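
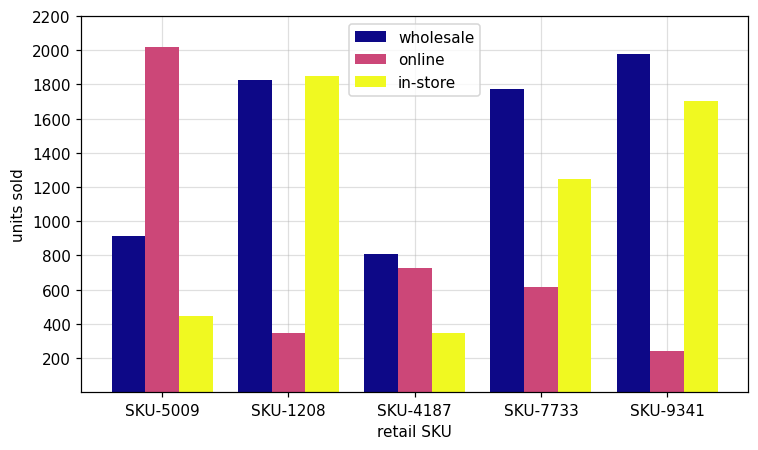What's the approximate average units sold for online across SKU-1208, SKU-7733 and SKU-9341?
(400 + 600 + 200) / 3 ≈ 400.

≈ 400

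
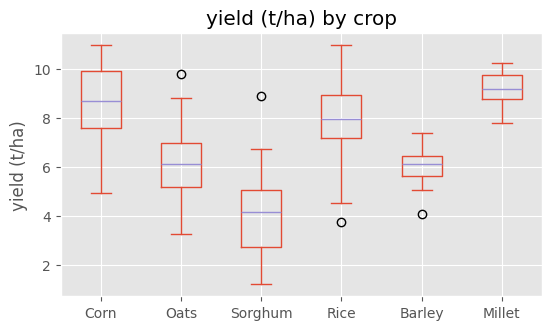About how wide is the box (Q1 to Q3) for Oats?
≈ 2.0

Q3 ≈ 7.0, Q1 ≈ 5.0; IQR ≈ 2.0.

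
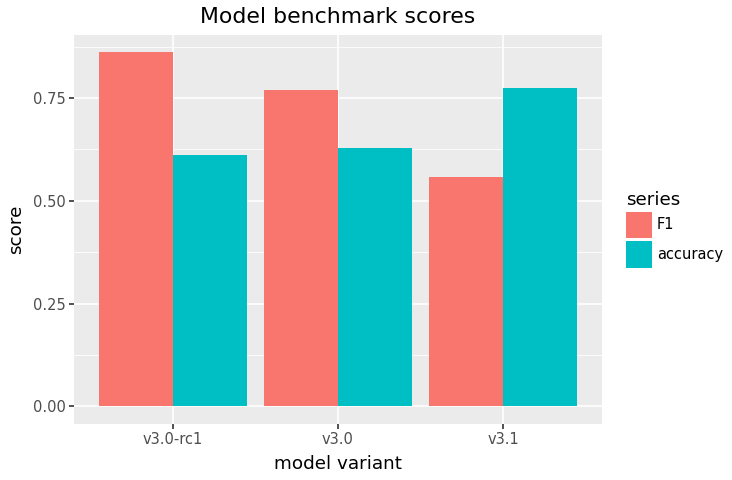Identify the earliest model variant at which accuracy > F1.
v3.0: accuracy ≈ 0.6 vs F1 ≈ 0.8 (not yet); v3.1: accuracy ≈ 0.8 vs F1 ≈ 0.6 (first crossover).

v3.1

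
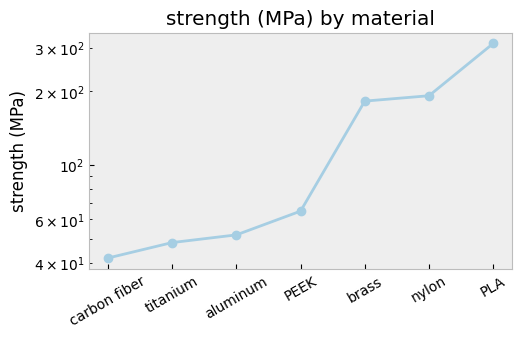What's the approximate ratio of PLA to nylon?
≈ 1.62×

PLA ≈ 325, nylon ≈ 200; 325/200 ≈ 1.62.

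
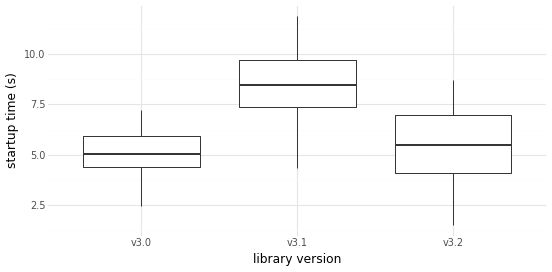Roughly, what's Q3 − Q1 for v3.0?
≈ 1.5

Q3 ≈ 6.0, Q1 ≈ 4.5; IQR ≈ 1.5.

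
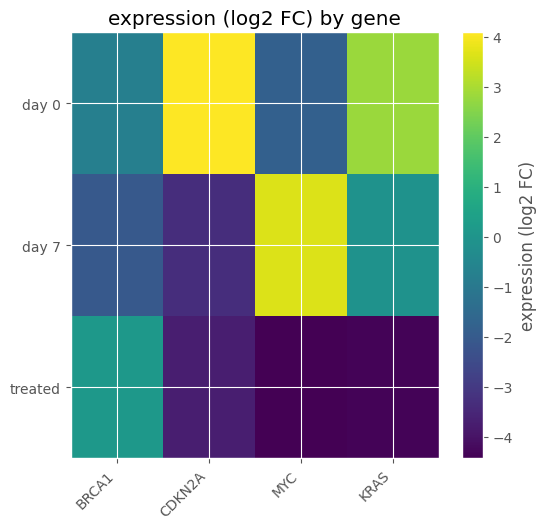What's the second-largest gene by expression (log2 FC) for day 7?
Top 3 for day 7: MYC ≈ 4, KRAS ≈ 0, BRCA1 ≈ -2.

KRAS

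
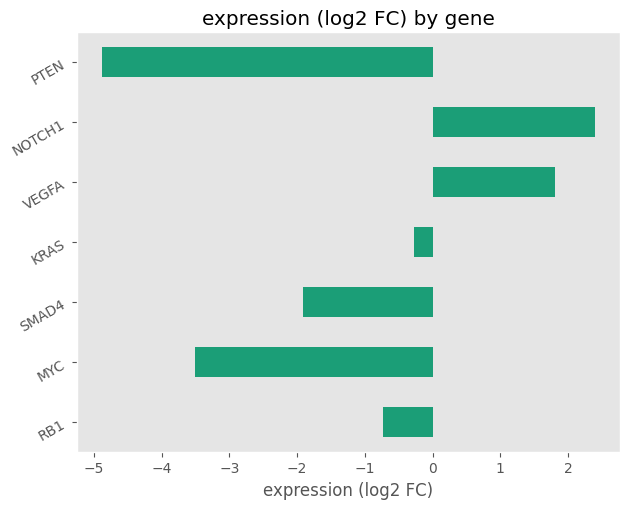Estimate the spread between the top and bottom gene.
≈ 7

Max NOTCH1 ≈ 2, min PTEN ≈ -5; range ≈ 7.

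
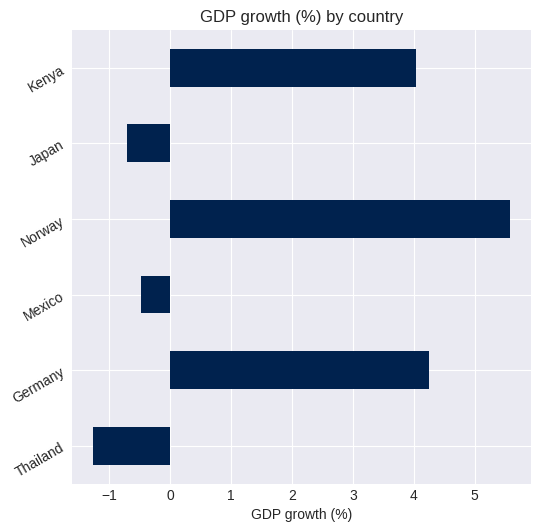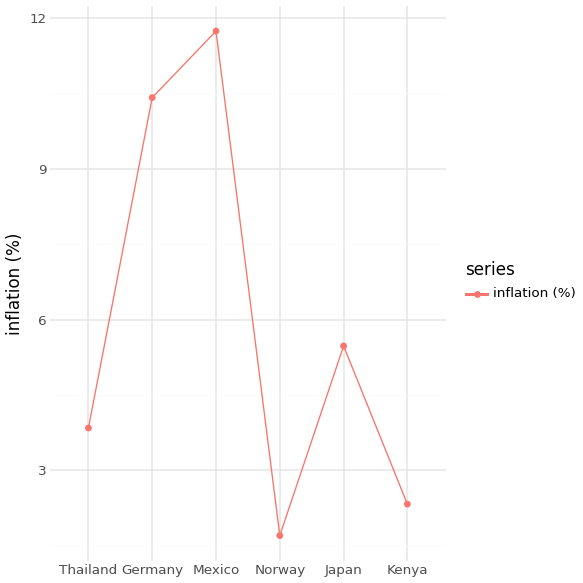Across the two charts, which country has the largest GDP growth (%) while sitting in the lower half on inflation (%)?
Norway

Chart 2 median inflation (%) ≈ 4; below-median countries: Thailand, Norway, Kenya. Among those, Norway has the highest GDP growth (%) (≈ 6).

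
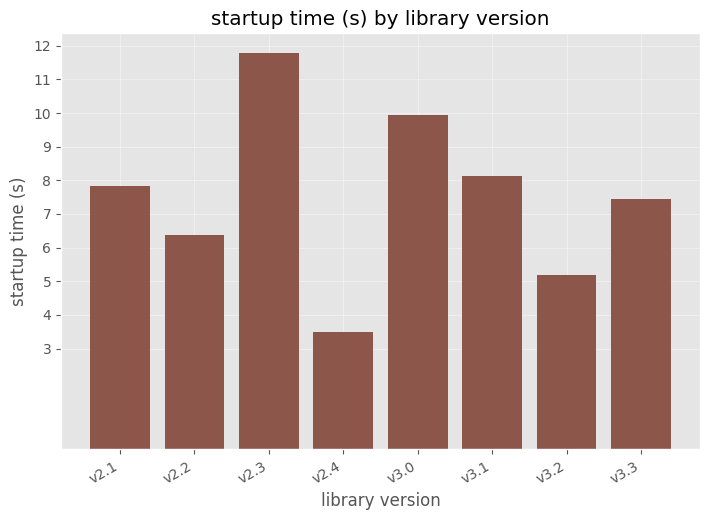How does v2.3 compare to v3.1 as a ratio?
v2.3 ≈ 12, v3.1 ≈ 8; 12/8 ≈ 1.5.

≈ 1.5×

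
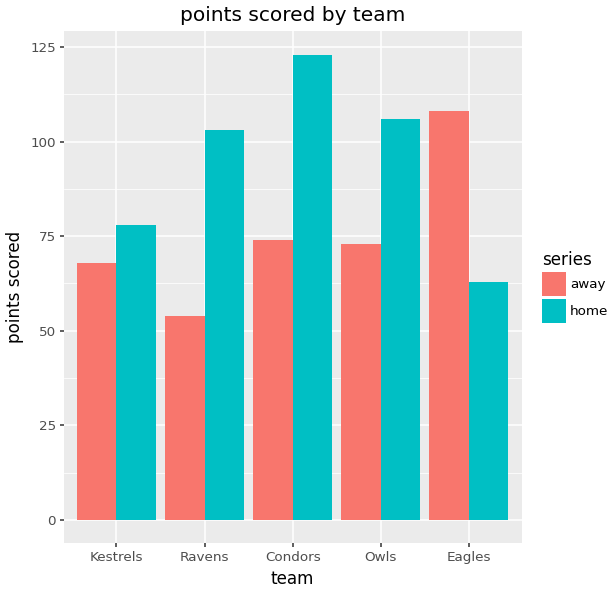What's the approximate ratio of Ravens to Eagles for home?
≈ 1.67×

Ravens ≈ 100, Eagles ≈ 60; 100/60 ≈ 1.67.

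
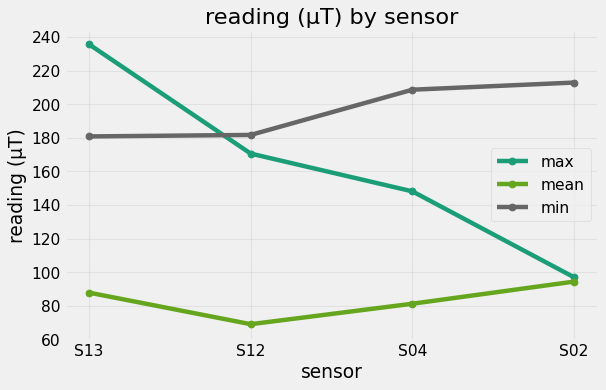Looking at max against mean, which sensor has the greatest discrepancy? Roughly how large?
S13, ≈ 160 µT

S13: max ≈ 240, mean ≈ 80 → gap ≈ 160. Next-largest (S12) is only ≈ 120.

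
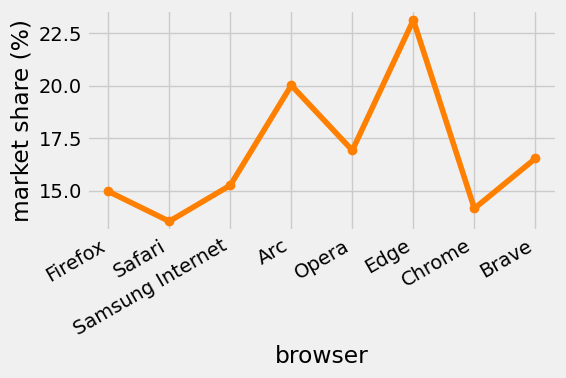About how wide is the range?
Max Edge ≈ 23, min Safari ≈ 14; range ≈ 9.

≈ 9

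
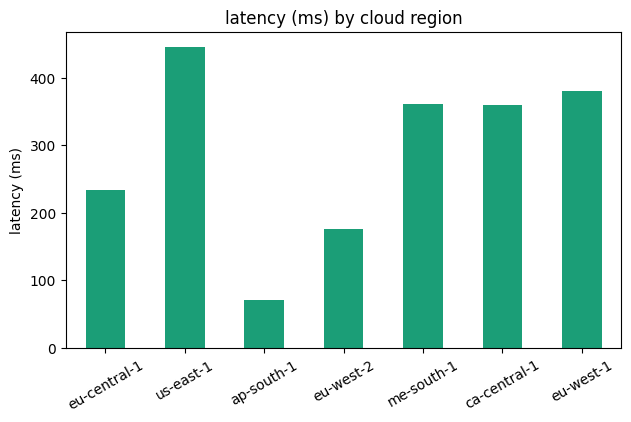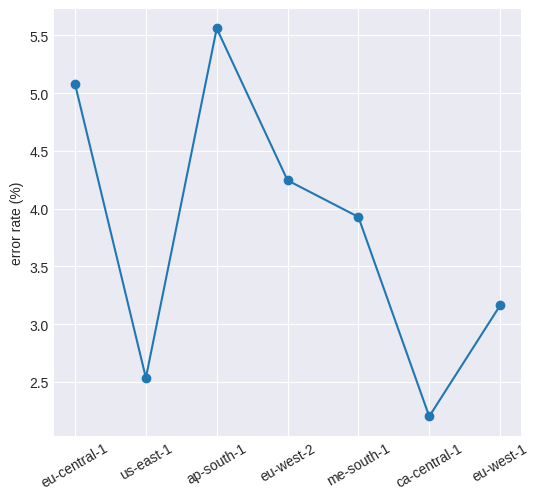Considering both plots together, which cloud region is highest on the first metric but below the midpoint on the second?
Chart 2 median error rate (%) ≈ 4; below-median cloud regions: us-east-1, ca-central-1, eu-west-1. Among those, us-east-1 has the highest latency (ms) (≈ 450).

us-east-1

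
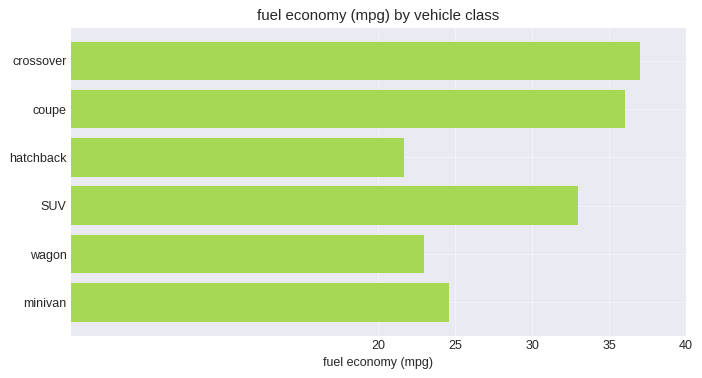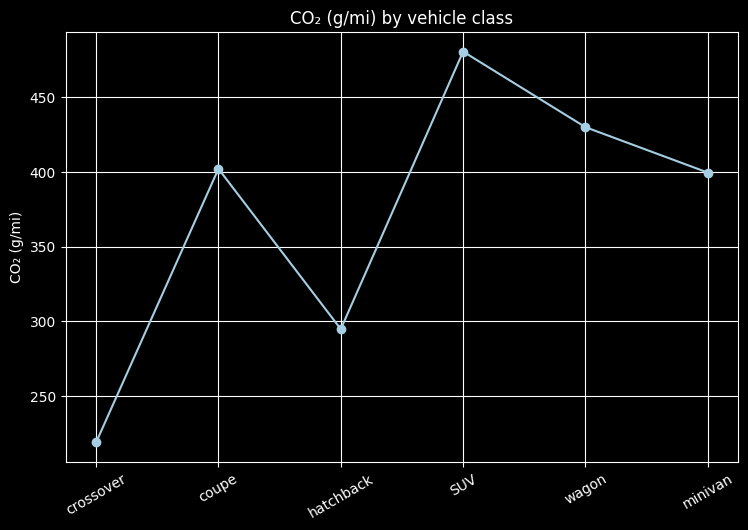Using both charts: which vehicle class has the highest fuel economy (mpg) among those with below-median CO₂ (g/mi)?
Chart 2 median CO₂ (g/mi) ≈ 400; below-median vehicle classes: crossover, hatchback, minivan. Among those, crossover has the highest fuel economy (mpg) (≈ 35).

crossover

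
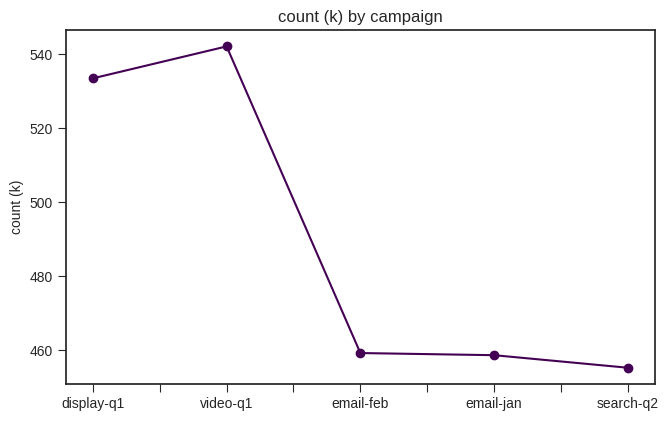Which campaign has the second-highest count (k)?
display-q1

Top 3: video-q1 ≈ 540, display-q1 ≈ 530, email-feb ≈ 460.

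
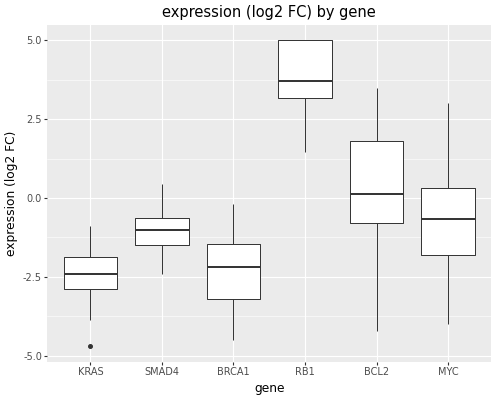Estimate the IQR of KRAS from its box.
≈ 1

Q3 ≈ -2, Q1 ≈ -3; IQR ≈ 1.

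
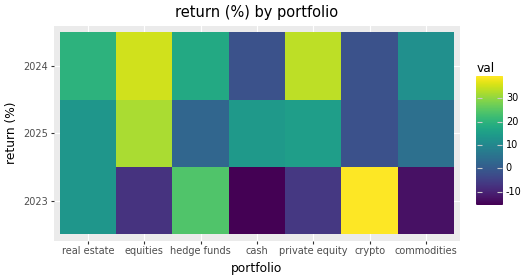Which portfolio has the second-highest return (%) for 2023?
hedge funds

Top 3 for 2023: crypto ≈ 40, hedge funds ≈ 25, real estate ≈ 15.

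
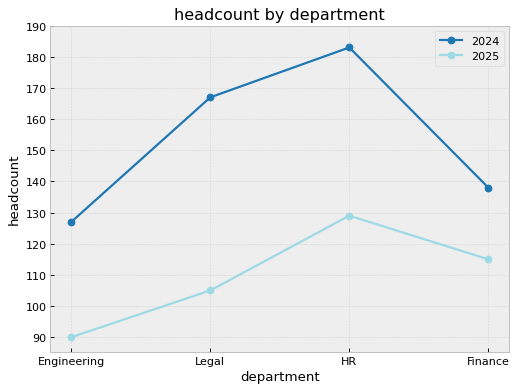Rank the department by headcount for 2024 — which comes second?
Legal

Top 3 for 2024: HR ≈ 180, Legal ≈ 170, Finance ≈ 140.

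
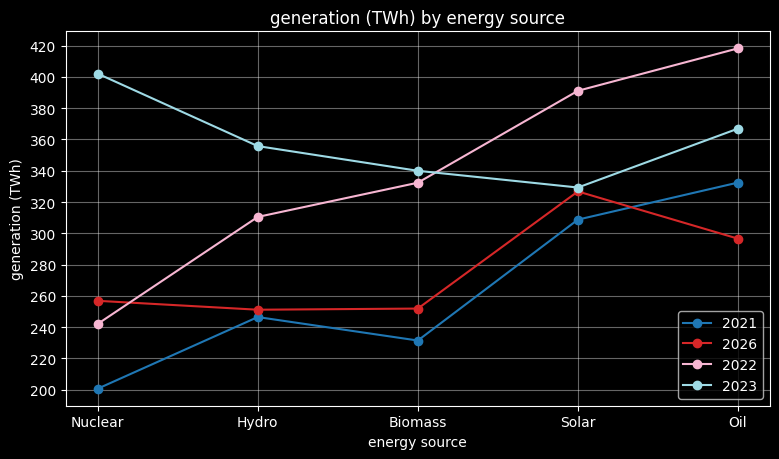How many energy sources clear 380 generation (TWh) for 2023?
1

Above 380: Nuclear.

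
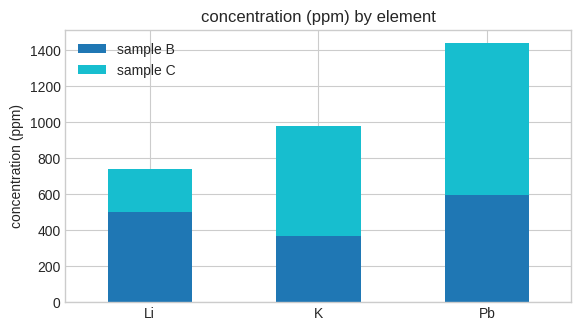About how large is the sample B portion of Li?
sample B top ≈ 600, bottom ≈ 0; segment ≈ 600.

≈ 600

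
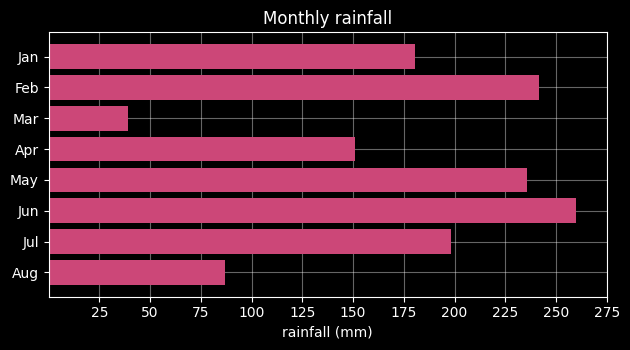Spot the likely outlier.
Mar

Mar ≈ 50; the rest sit between ≈ 75 and ≈ 250.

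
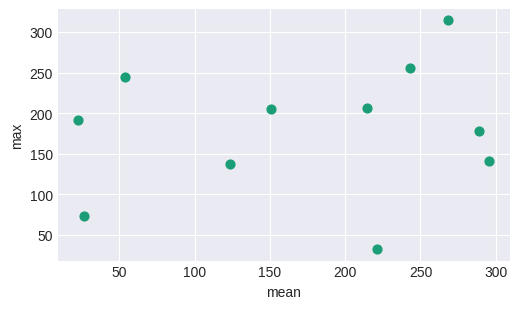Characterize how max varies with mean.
Points are roughly uncorrelated; weak (|r| ≈ 0.2).

no clear correlation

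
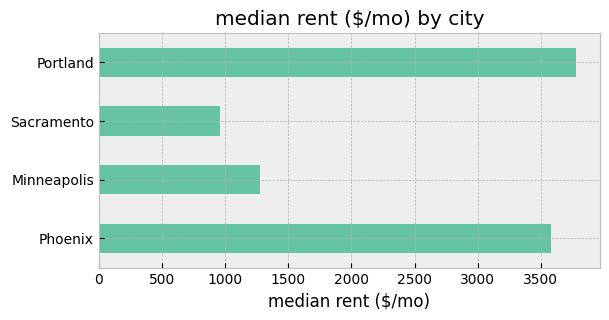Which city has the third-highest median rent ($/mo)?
Minneapolis

Top 4: Portland ≈ 4000, Phoenix ≈ 3500, Minneapolis ≈ 1500, Sacramento ≈ 1000.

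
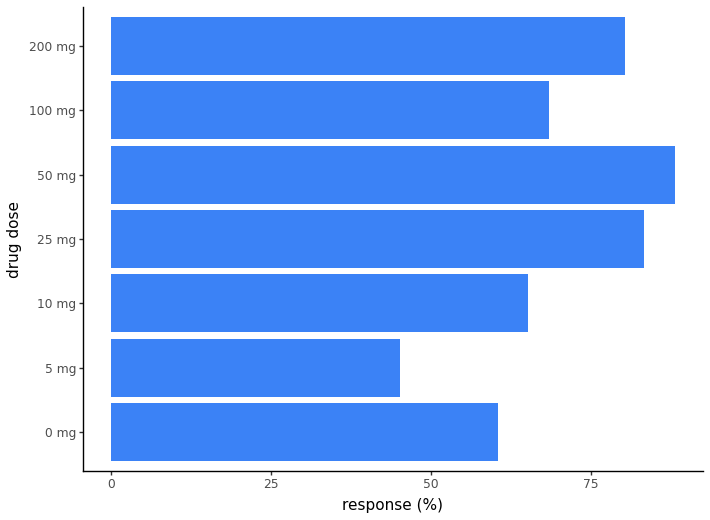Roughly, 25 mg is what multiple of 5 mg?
≈ 1.6×

25 mg ≈ 80, 5 mg ≈ 50; 80/50 ≈ 1.6.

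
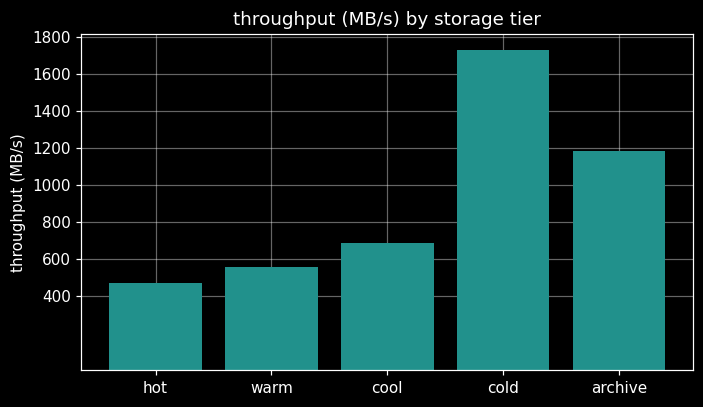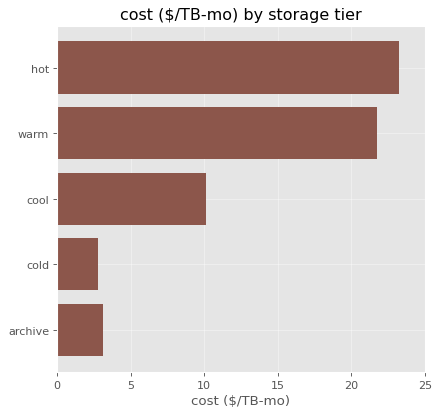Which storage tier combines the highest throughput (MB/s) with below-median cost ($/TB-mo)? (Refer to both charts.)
Chart 2 median cost ($/TB-mo) ≈ 10; below-median storage tiers: cold, archive. Among those, cold has the highest throughput (MB/s) (≈ 1800).

cold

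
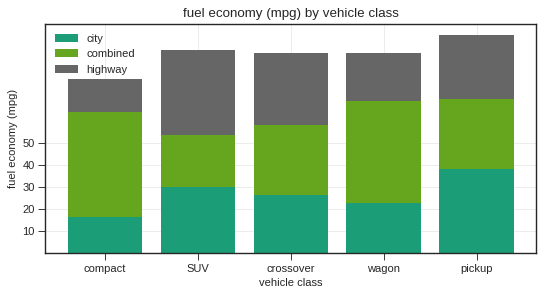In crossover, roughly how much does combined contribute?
≈ 30

combined top ≈ 60, bottom ≈ 30; segment ≈ 30.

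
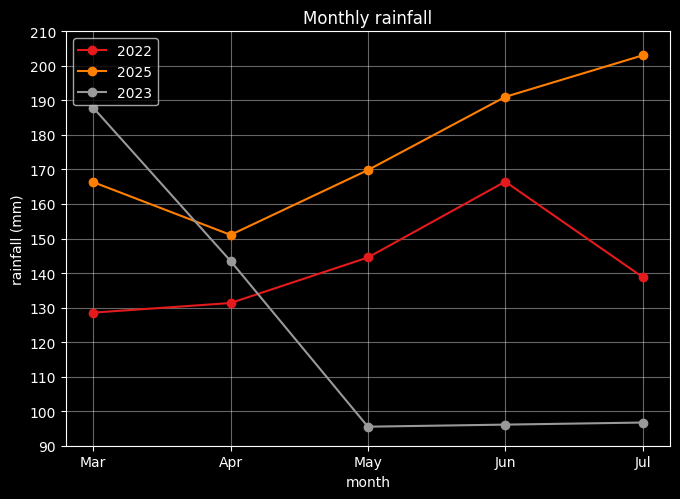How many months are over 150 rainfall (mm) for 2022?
Above 150: Jun.

1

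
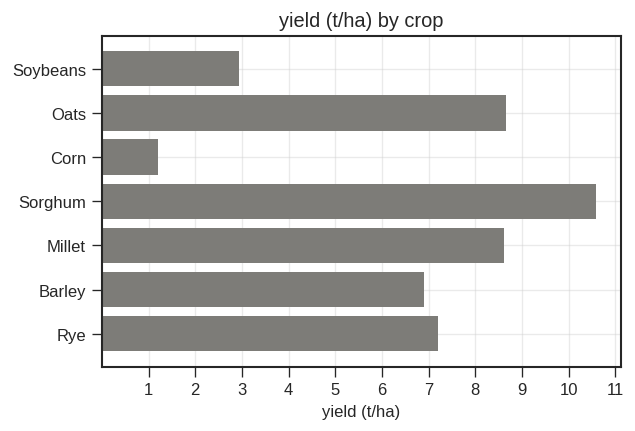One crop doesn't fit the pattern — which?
Corn ≈ 1; the rest sit between ≈ 3 and ≈ 11.

Corn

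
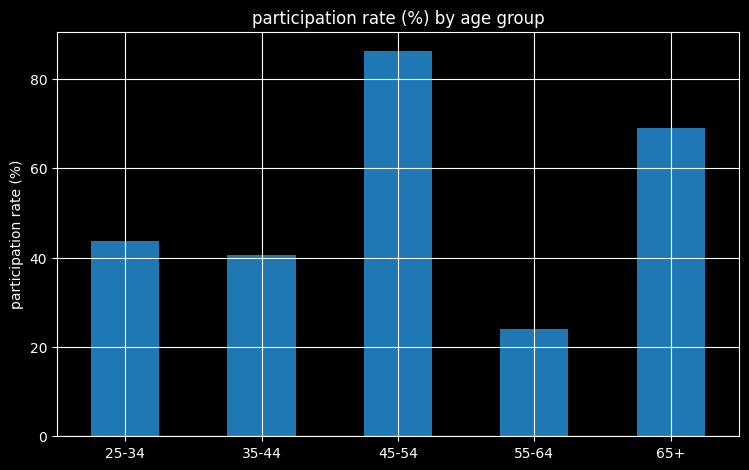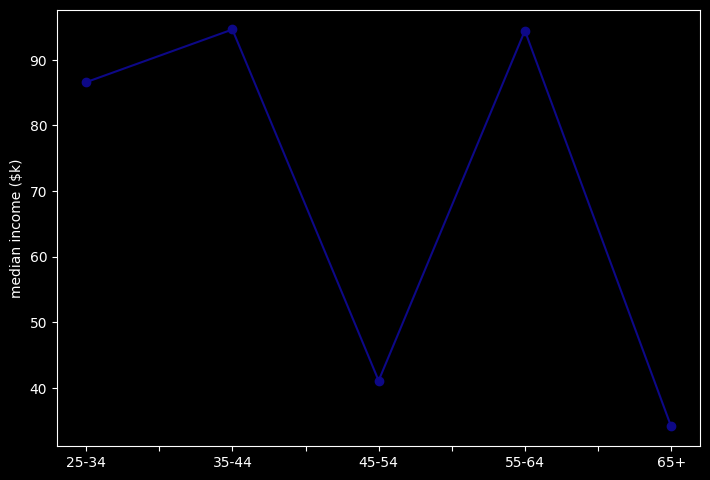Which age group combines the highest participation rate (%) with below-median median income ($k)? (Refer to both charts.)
Chart 2 median median income ($k) ≈ 90; below-median age groups: 45-54, 65+. Among those, 45-54 has the highest participation rate (%) (≈ 90).

45-54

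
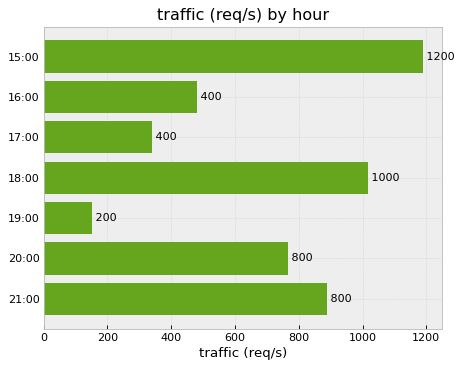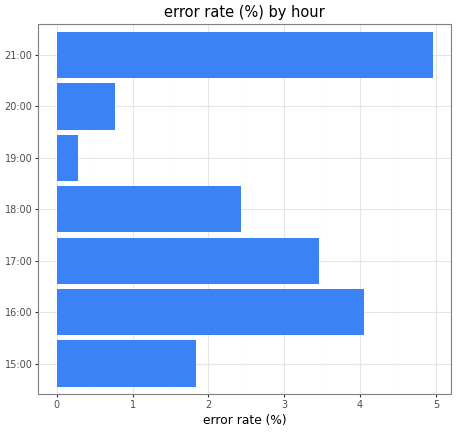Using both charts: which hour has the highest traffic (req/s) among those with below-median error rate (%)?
15:00

Chart 2 median error rate (%) ≈ 2.5; below-median hours: 15:00, 19:00, 20:00. Among those, 15:00 has the highest traffic (req/s) (≈ 1200).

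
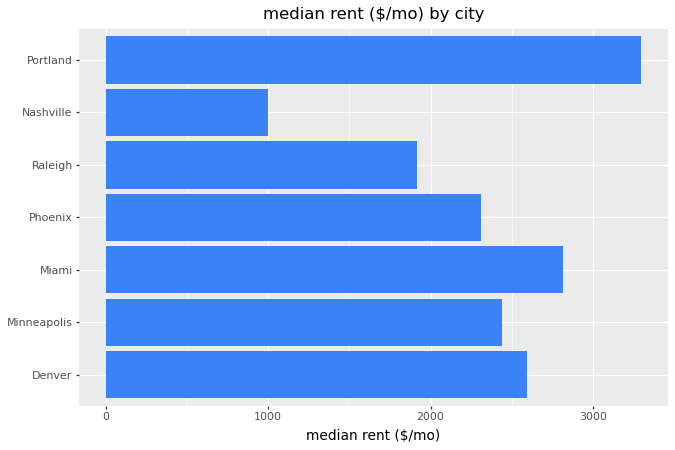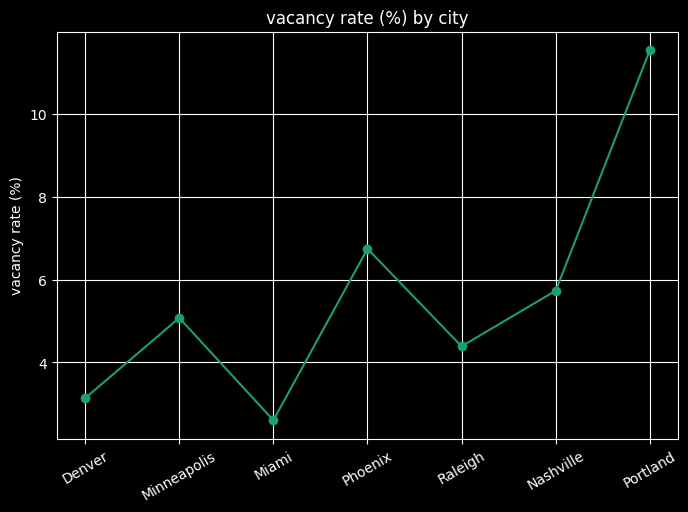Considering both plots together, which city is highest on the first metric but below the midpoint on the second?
Chart 2 median vacancy rate (%) ≈ 6; below-median cities: Denver, Miami, Raleigh. Among those, Miami has the highest median rent ($/mo) (≈ 3000).

Miami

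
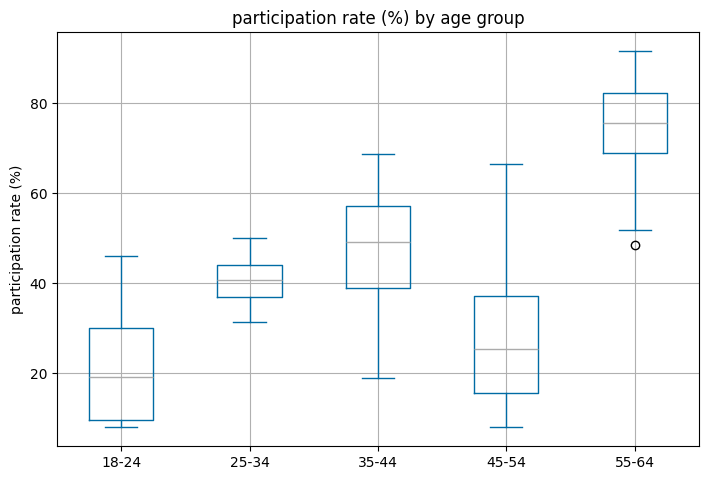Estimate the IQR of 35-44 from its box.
Q3 ≈ 55, Q1 ≈ 40; IQR ≈ 15.

≈ 15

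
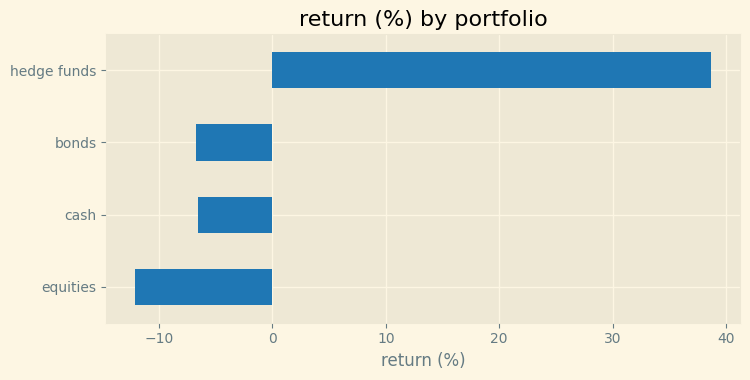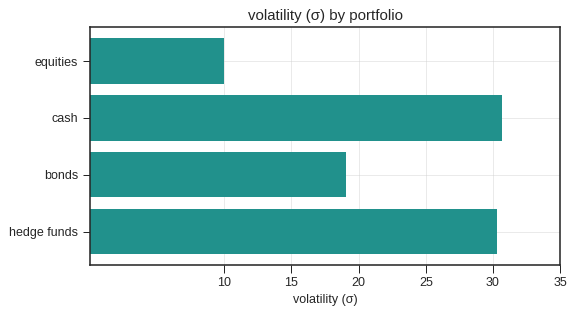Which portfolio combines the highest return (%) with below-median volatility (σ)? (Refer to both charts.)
bonds

Chart 2 median volatility (σ) ≈ 25; below-median portfolios: equities, bonds. Among those, bonds has the highest return (%) (≈ -5).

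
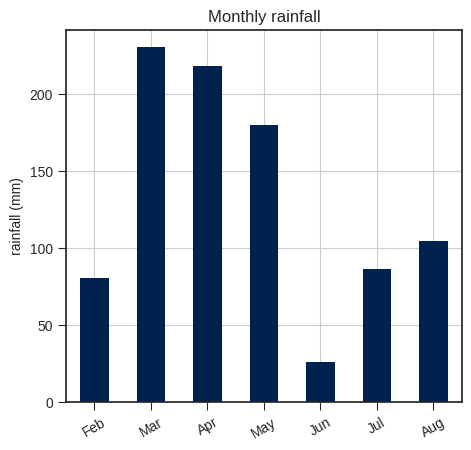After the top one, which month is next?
Apr

Top 3: Mar ≈ 240, Apr ≈ 220, May ≈ 180.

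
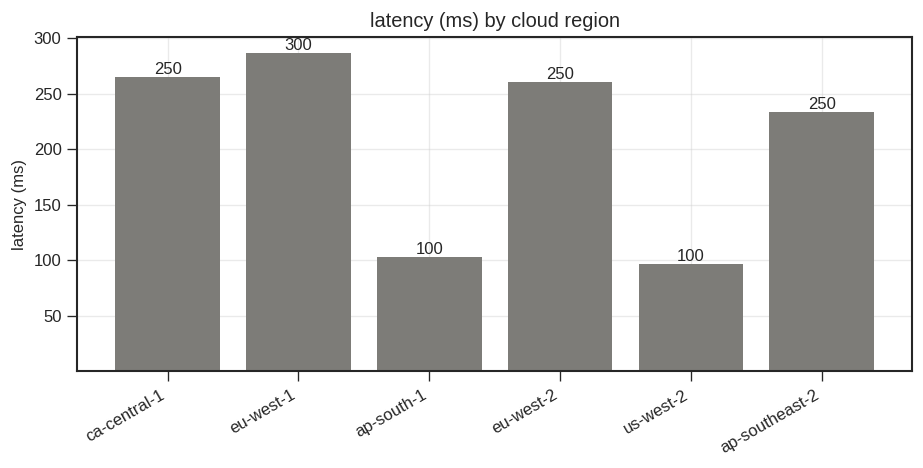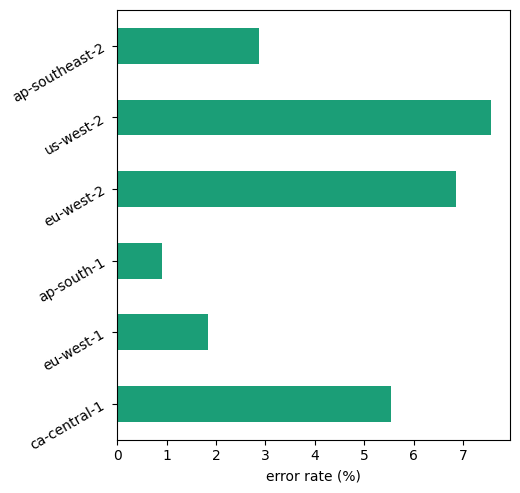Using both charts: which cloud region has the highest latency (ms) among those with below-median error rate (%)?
eu-west-1

Chart 2 median error rate (%) ≈ 4; below-median cloud regions: eu-west-1, ap-south-1, ap-southeast-2. Among those, eu-west-1 has the highest latency (ms) (≈ 300).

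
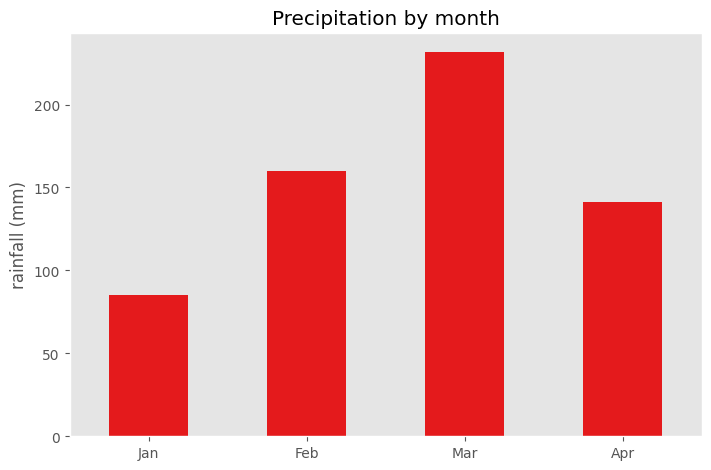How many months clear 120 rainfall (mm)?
3

Above 120: Feb, Mar, Apr.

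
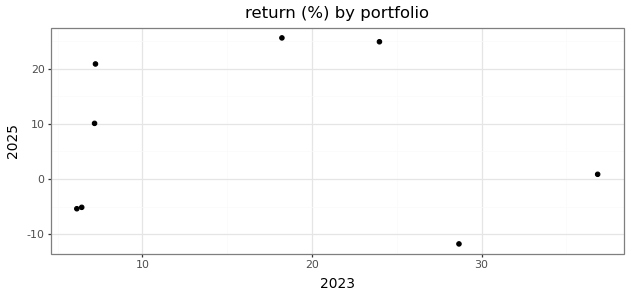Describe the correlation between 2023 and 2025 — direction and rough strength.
Points are roughly uncorrelated; weak (|r| ≈ 0.1).

no clear correlation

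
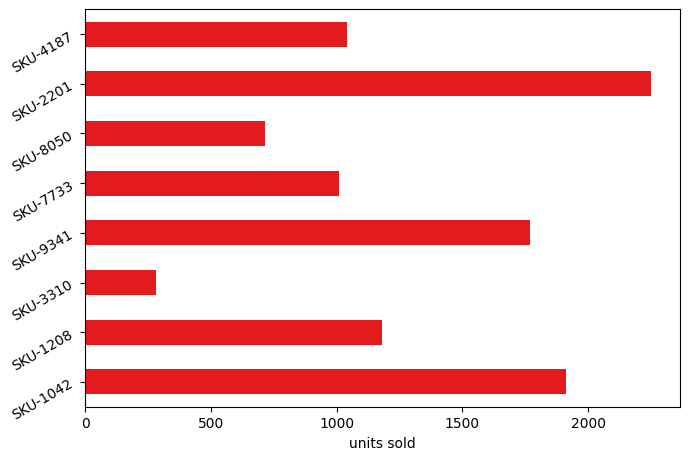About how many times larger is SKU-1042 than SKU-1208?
≈ 1.67×

SKU-1042 ≈ 2000, SKU-1208 ≈ 1200; 2000/1200 ≈ 1.67.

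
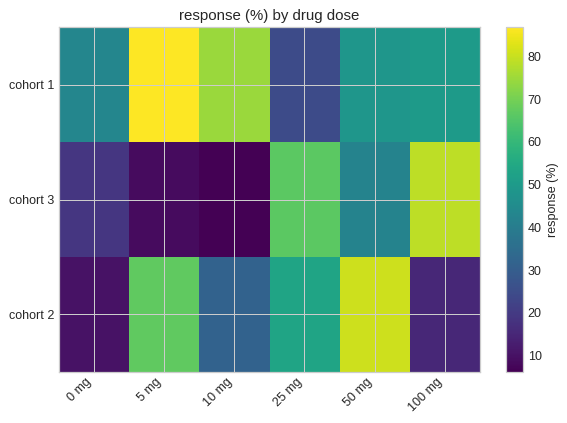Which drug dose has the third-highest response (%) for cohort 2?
25 mg

Top 4 for cohort 2: 50 mg ≈ 80, 5 mg ≈ 70, 25 mg ≈ 50, 10 mg ≈ 30.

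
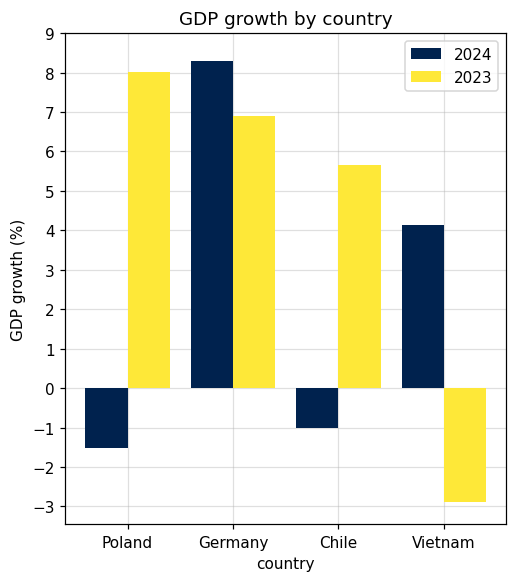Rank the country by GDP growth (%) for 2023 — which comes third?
Top 4 for 2023: Poland ≈ 8, Germany ≈ 7, Chile ≈ 6, Vietnam ≈ -3.

Chile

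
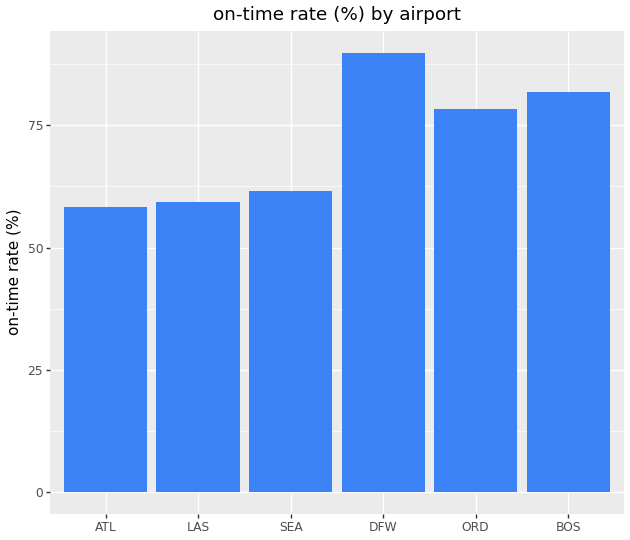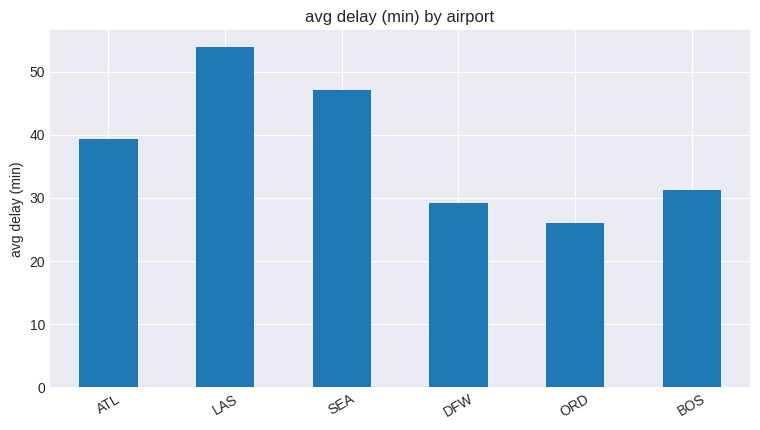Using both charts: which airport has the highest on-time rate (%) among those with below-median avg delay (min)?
DFW

Chart 2 median avg delay (min) ≈ 35; below-median airports: DFW, ORD, BOS. Among those, DFW has the highest on-time rate (%) (≈ 90).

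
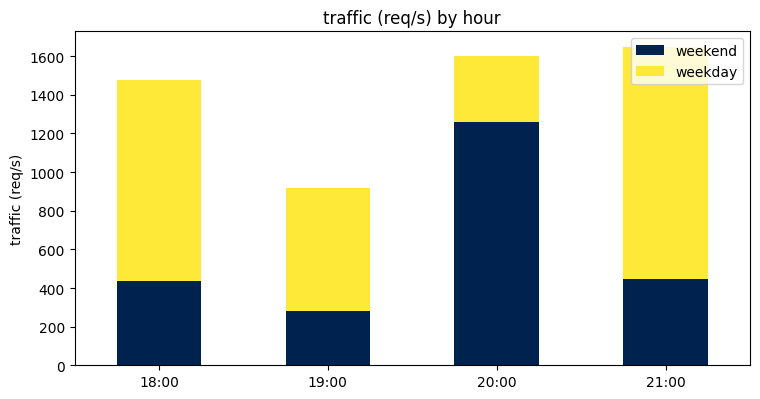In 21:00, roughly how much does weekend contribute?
weekend top ≈ 400, bottom ≈ 0; segment ≈ 400.

≈ 400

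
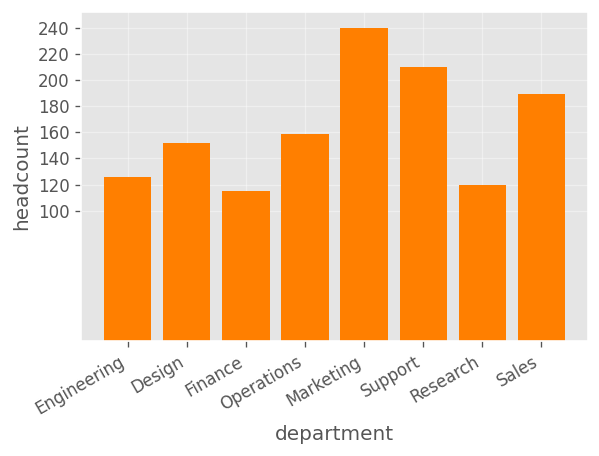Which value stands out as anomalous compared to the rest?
Marketing

Marketing ≈ 240; the rest sit between ≈ 120 and ≈ 200.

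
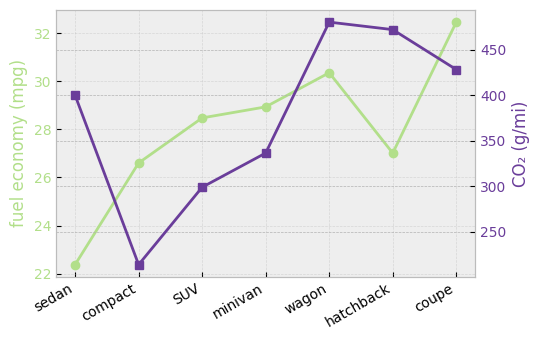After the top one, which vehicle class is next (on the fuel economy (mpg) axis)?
wagon

Top 3 (on the fuel economy (mpg) axis): coupe ≈ 32, wagon ≈ 30, minivan ≈ 29.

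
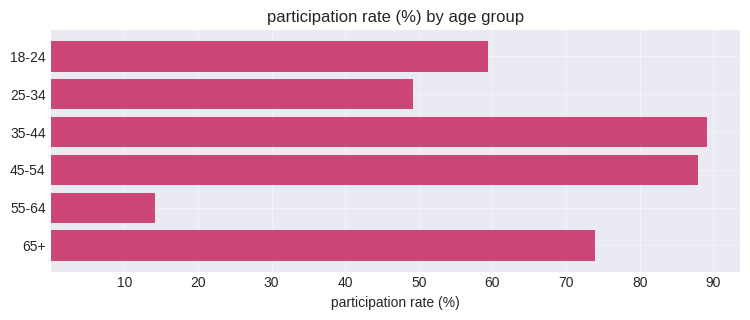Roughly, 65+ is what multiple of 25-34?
65+ ≈ 70, 25-34 ≈ 50; 70/50 ≈ 1.4.

≈ 1.4×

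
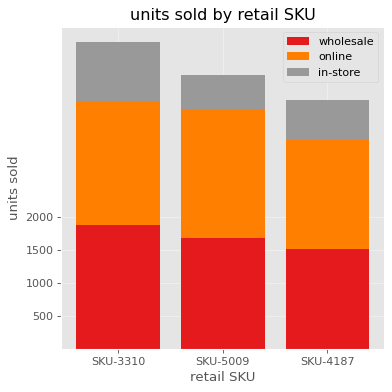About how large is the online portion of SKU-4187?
≈ 1500

online top ≈ 3000, bottom ≈ 1500; segment ≈ 1500.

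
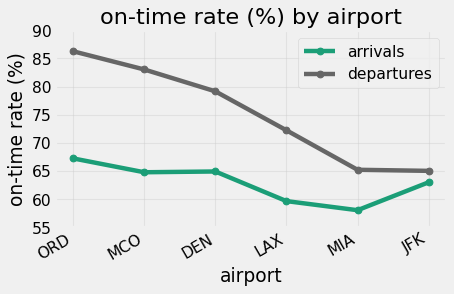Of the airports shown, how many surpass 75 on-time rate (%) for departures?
3

Above 75: ORD, MCO, DEN.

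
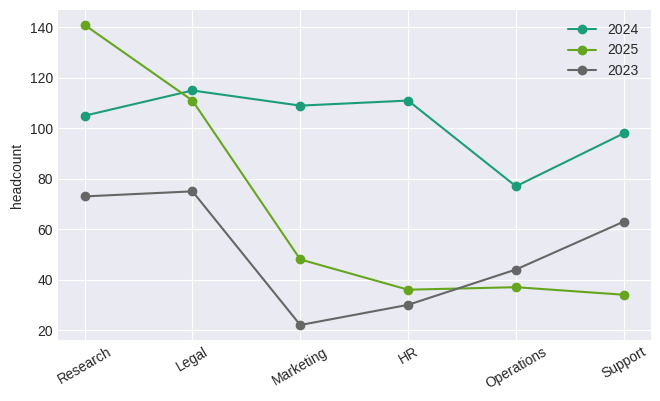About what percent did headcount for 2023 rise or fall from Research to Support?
Research ≈ 70, Support ≈ 60; (60 − 70) / 70 ≈ -14.3%.

≈ -14.3%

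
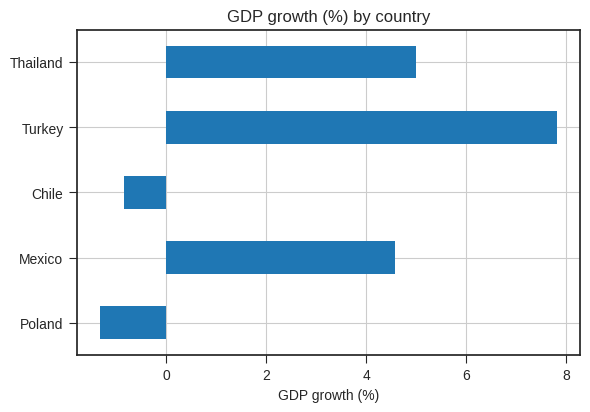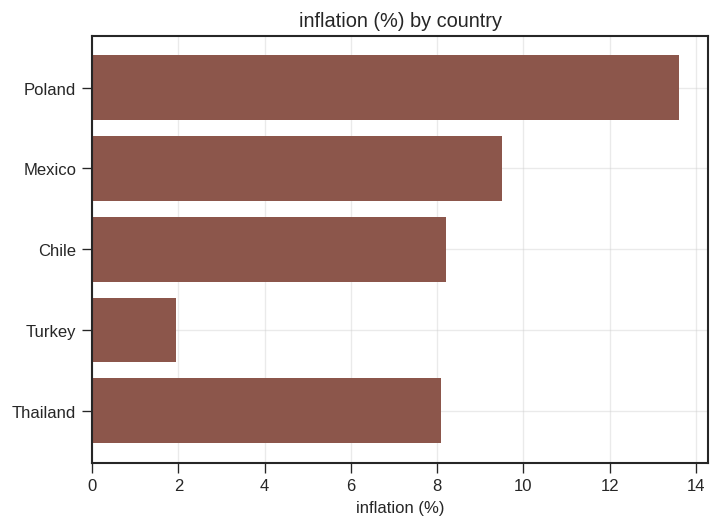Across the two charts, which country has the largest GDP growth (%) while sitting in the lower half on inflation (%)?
Turkey

Chart 2 median inflation (%) ≈ 8; below-median countries: Turkey, Thailand. Among those, Turkey has the highest GDP growth (%) (≈ 8).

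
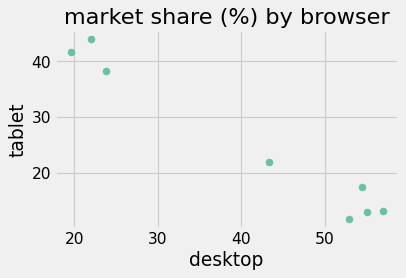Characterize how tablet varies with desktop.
Points are negatively correlated; strong (|r| ≈ 1.0).

negative, strong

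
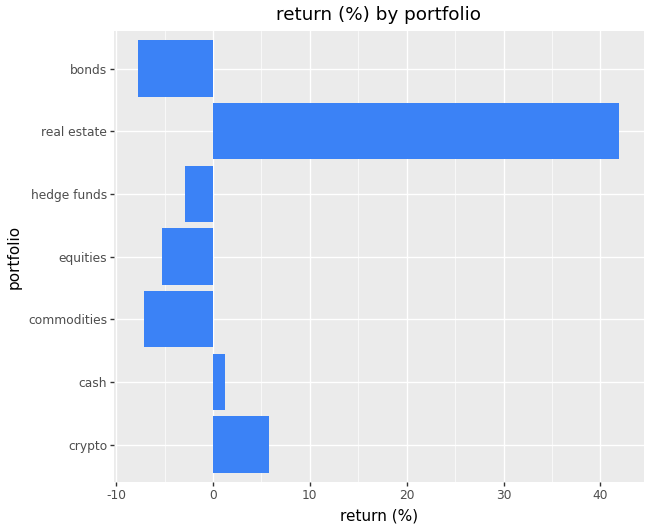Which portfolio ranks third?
cash

Top 4: real estate ≈ 40, crypto ≈ 5, cash ≈ 0, hedge funds ≈ -5.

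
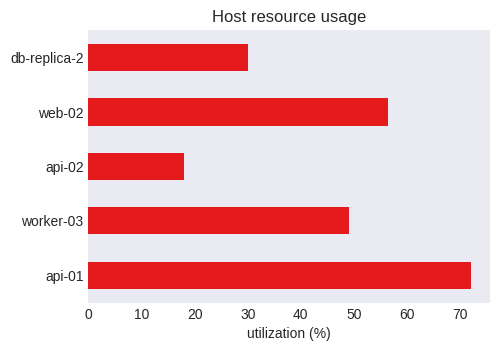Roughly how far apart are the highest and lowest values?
≈ 50

Max api-01 ≈ 70, min api-02 ≈ 20; range ≈ 50.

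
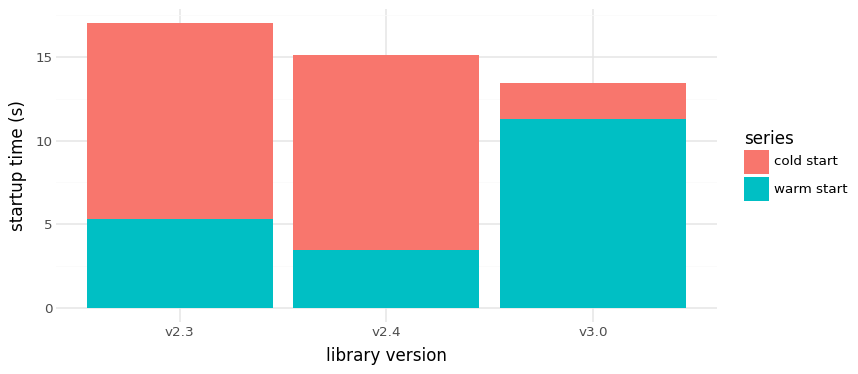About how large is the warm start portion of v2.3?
≈ 6

warm start top ≈ 6, bottom ≈ 0; segment ≈ 6.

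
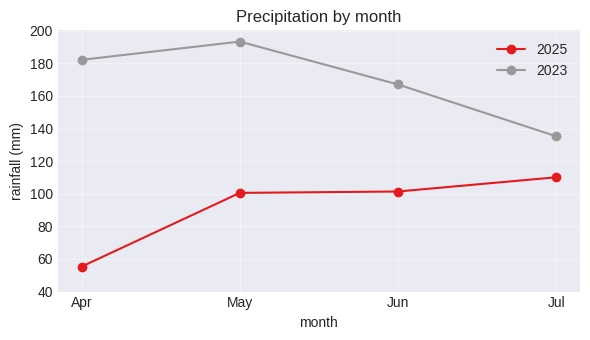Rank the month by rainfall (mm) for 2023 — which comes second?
Apr

Top 3 for 2023: May ≈ 200, Apr ≈ 180, Jun ≈ 160.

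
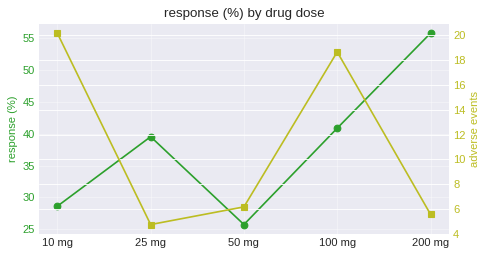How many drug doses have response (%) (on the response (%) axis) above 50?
1

Above 50: 200 mg.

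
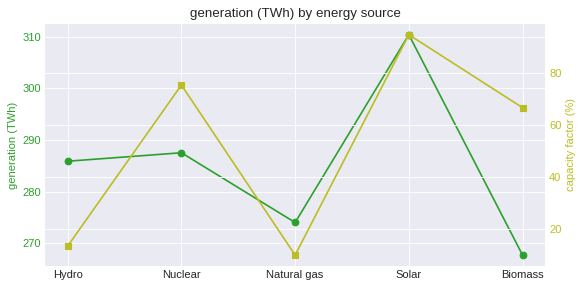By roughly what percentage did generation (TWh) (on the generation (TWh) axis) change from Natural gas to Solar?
≈ +12.7%

Natural gas ≈ 275, Solar ≈ 310; (310 − 275) / 275 ≈ +12.7%.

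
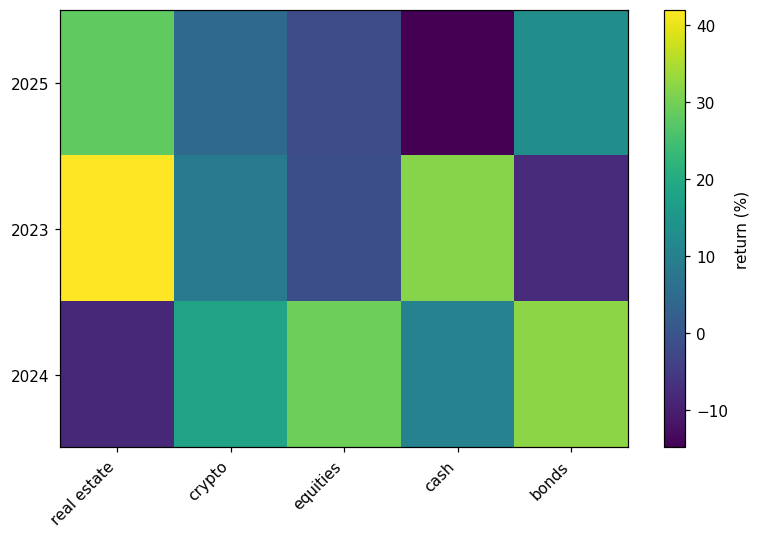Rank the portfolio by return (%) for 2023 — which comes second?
Top 3 for 2023: real estate ≈ 40, cash ≈ 30, crypto ≈ 10.

cash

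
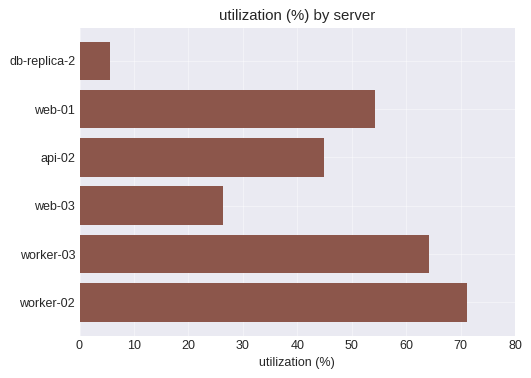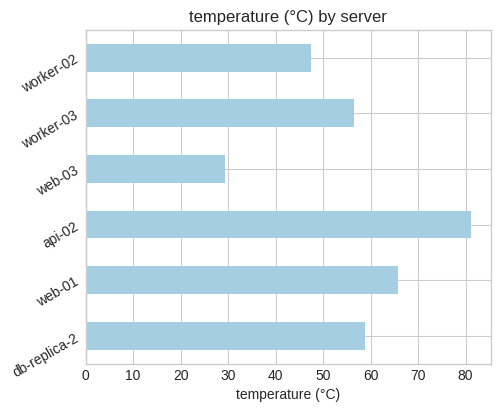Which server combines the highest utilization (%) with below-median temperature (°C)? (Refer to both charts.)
Chart 2 median temperature (°C) ≈ 60; below-median servers: web-03, worker-03, worker-02. Among those, worker-02 has the highest utilization (%) (≈ 70).

worker-02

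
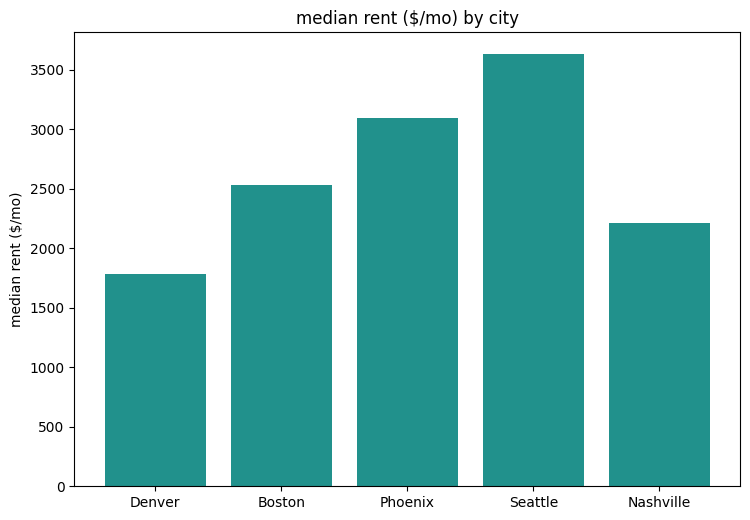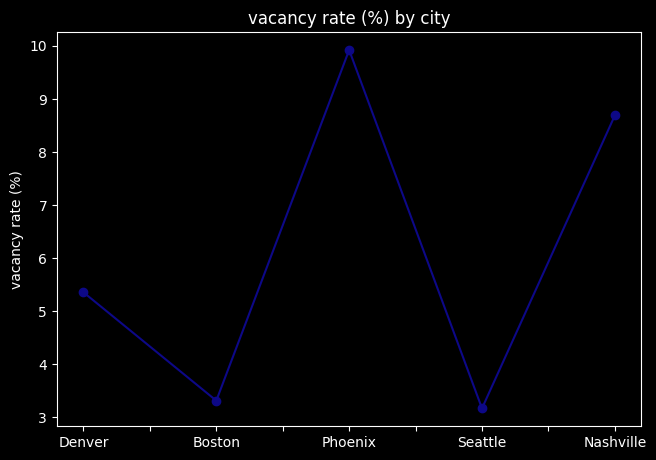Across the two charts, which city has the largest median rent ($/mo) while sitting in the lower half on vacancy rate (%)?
Seattle

Chart 2 median vacancy rate (%) ≈ 5; below-median cities: Boston, Seattle. Among those, Seattle has the highest median rent ($/mo) (≈ 3500).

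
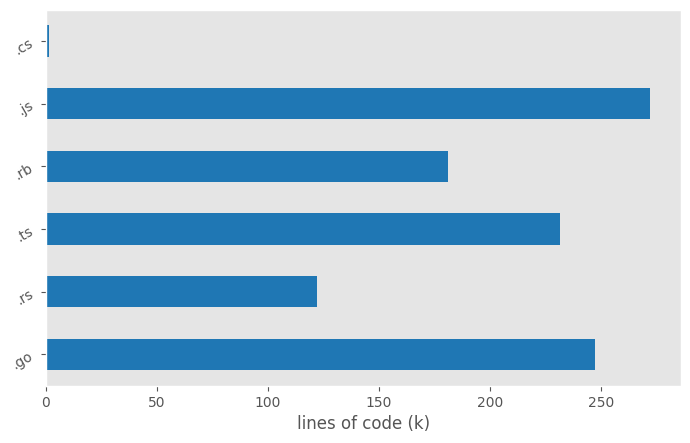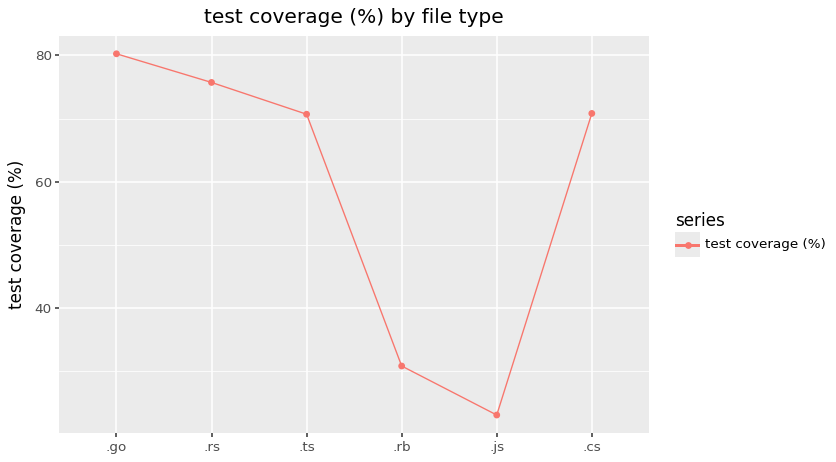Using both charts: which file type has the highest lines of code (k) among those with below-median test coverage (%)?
Chart 2 median test coverage (%) ≈ 70; below-median file types: .ts, .rb, .js. Among those, .js has the highest lines of code (k) (≈ 275).

.js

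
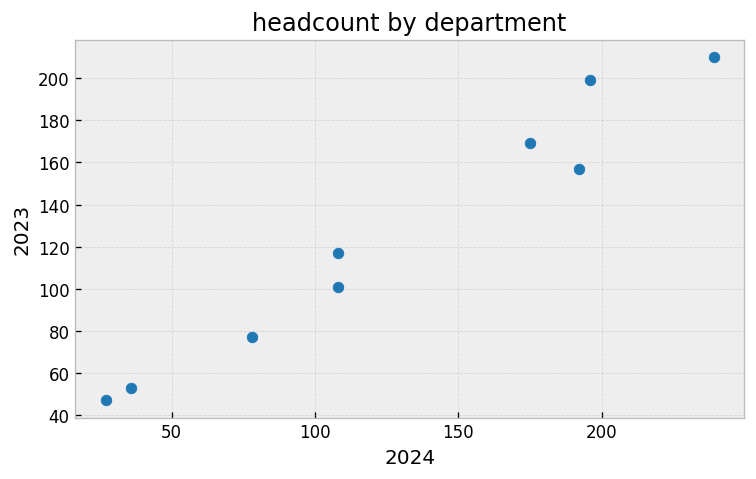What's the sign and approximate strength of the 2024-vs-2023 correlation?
Points are positively correlated; strong (|r| ≈ 1.0).

positive, strong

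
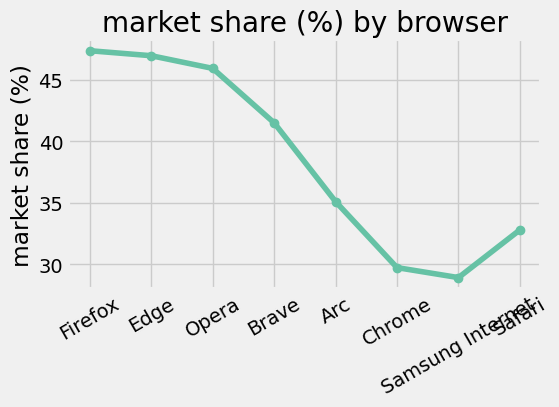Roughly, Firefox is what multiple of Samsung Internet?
≈ 1.71×

Firefox ≈ 48, Samsung Internet ≈ 28; 48/28 ≈ 1.71.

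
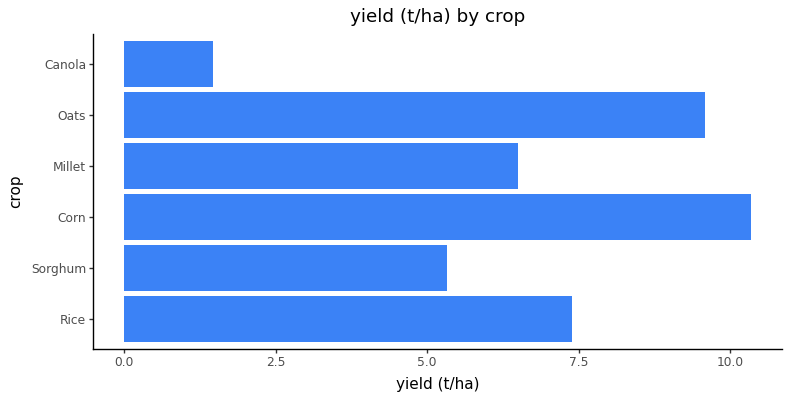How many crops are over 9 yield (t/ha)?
2

Above 9: Corn, Oats.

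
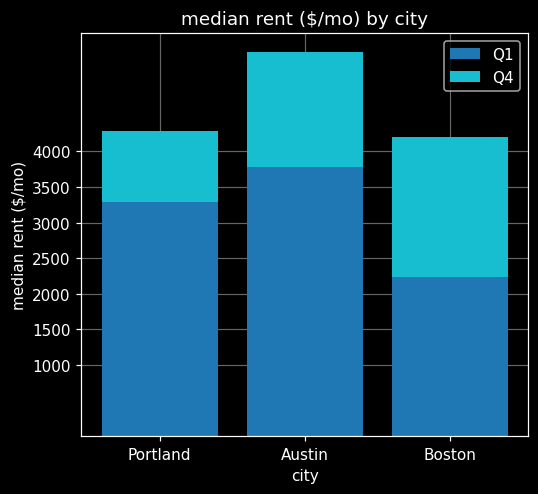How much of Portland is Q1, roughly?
Q1 top ≈ 3500, bottom ≈ 0; segment ≈ 3500.

≈ 3500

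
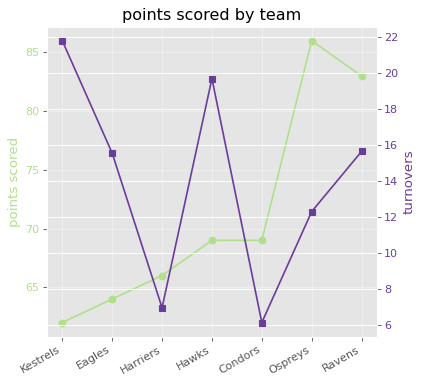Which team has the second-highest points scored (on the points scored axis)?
Ravens

Top 3 (on the points scored axis): Ospreys ≈ 86, Ravens ≈ 84, Condors ≈ 68.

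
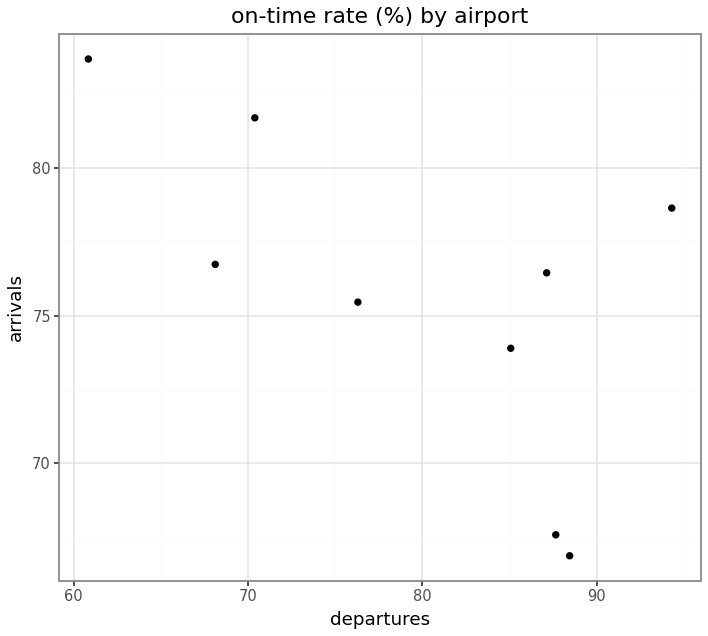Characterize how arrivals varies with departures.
negative, moderate

Points are negatively correlated; moderate (|r| ≈ 0.6).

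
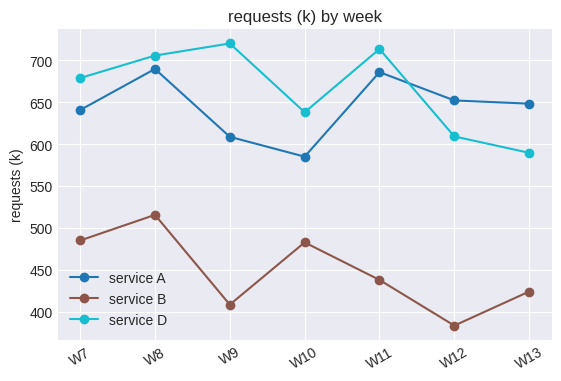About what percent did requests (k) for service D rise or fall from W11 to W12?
W11 ≈ 700, W12 ≈ 600; (600 − 700) / 700 ≈ -14.3%.

≈ -14.3%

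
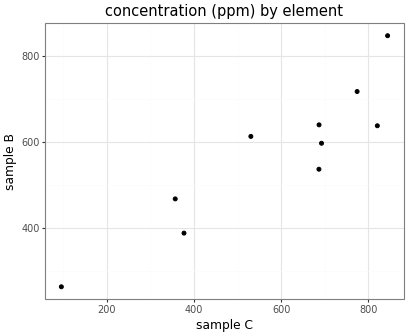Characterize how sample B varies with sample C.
Points are positively correlated; strong (|r| ≈ 0.9).

positive, strong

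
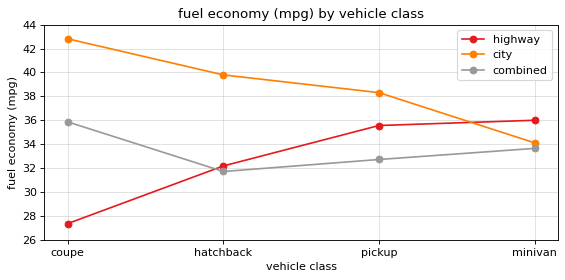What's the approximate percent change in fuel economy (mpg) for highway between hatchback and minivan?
≈ +12.5%

hatchback ≈ 32, minivan ≈ 36; (36 − 32) / 32 ≈ +12.5%.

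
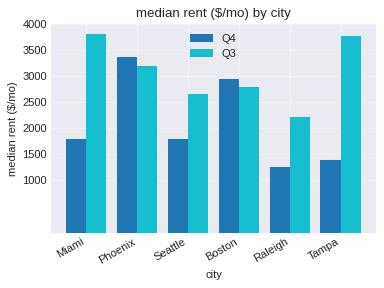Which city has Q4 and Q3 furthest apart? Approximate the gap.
Tampa, ≈ 2500 $/mo

Tampa: Q4 ≈ 1500, Q3 ≈ 4000 → gap ≈ 2500. Next-largest (Miami) is only ≈ 2000.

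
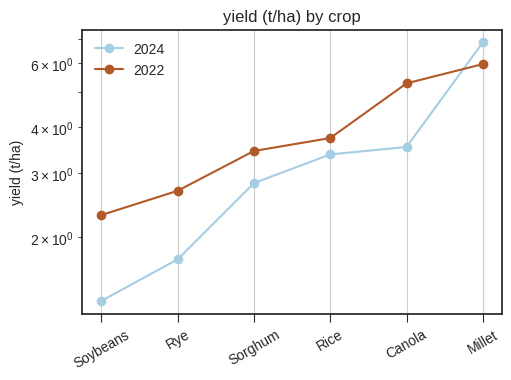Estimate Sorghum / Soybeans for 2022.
≈ 1.4×

Sorghum ≈ 3.5, Soybeans ≈ 2.5; 3.5/2.5 ≈ 1.4.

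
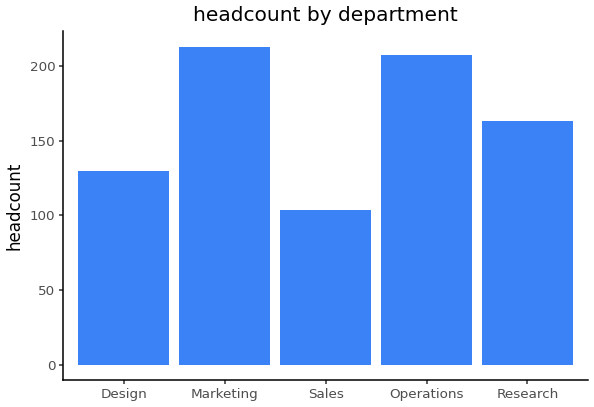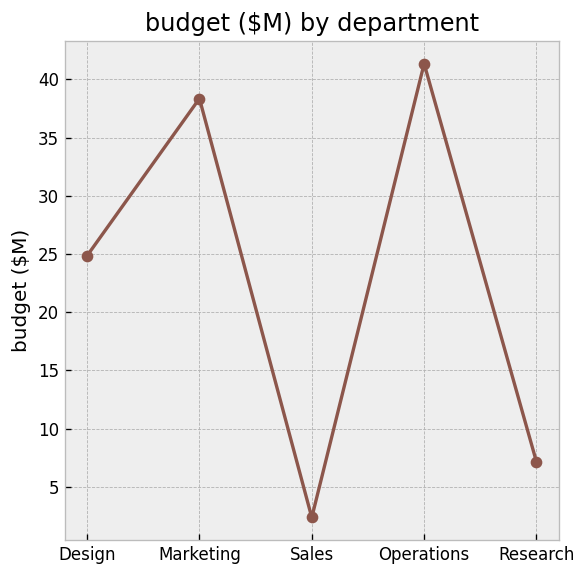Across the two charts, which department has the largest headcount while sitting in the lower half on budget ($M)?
Research

Chart 2 median budget ($M) ≈ 25; below-median departments: Sales, Research. Among those, Research has the highest headcount (≈ 160).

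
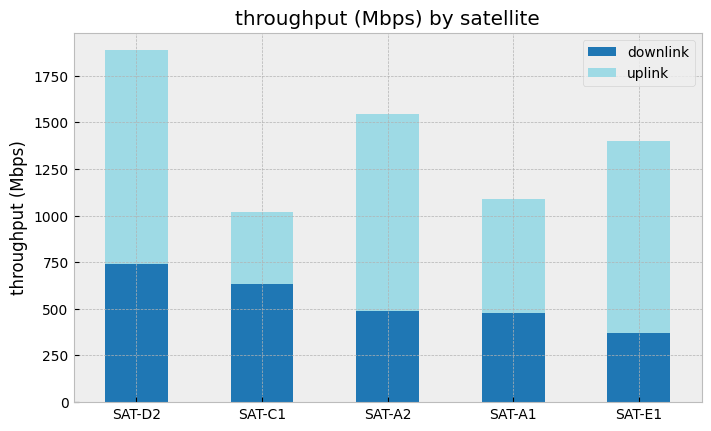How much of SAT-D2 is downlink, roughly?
downlink top ≈ 800, bottom ≈ 0; segment ≈ 800.

≈ 800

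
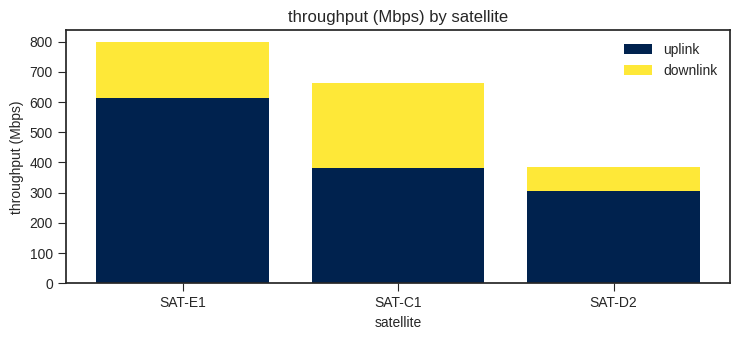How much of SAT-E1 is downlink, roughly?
≈ 200

downlink top ≈ 800, bottom ≈ 600; segment ≈ 200.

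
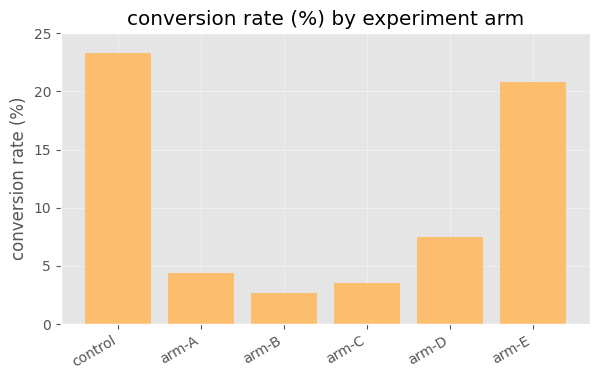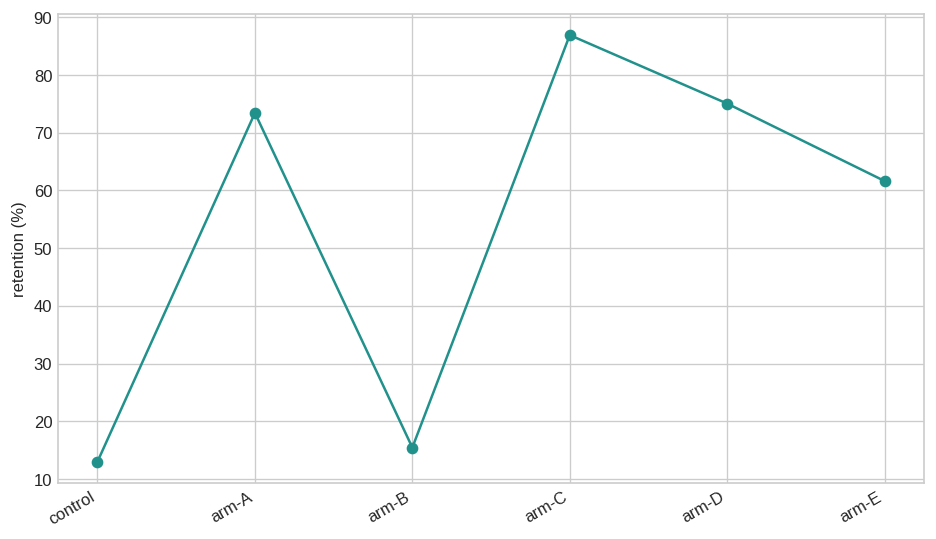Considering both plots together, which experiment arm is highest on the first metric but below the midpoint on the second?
Chart 2 median retention (%) ≈ 70; below-median experiment arms: control, arm-B, arm-E. Among those, control has the highest conversion rate (%) (≈ 25).

control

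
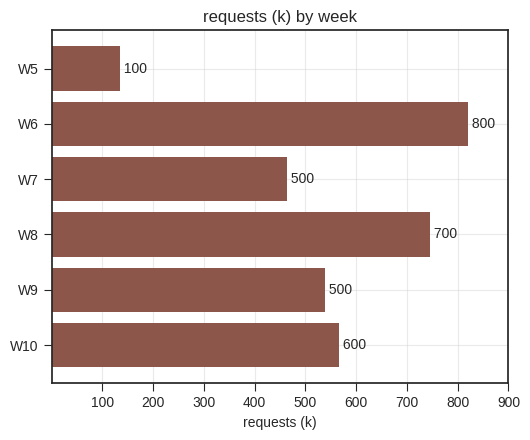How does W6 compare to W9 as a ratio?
≈ 1.6×

W6 ≈ 800, W9 ≈ 500; 800/500 ≈ 1.6.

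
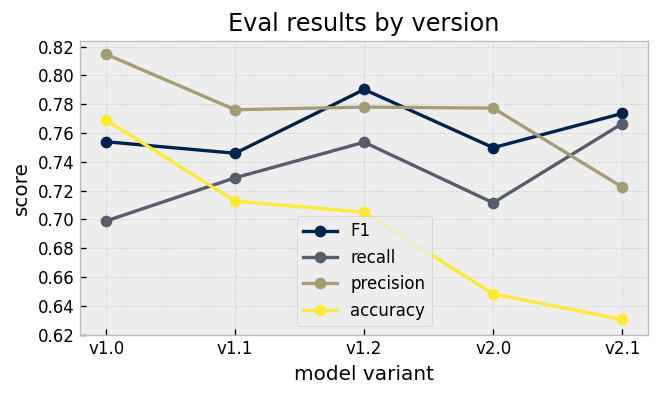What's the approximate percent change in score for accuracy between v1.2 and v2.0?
≈ -8.6%

v1.2 ≈ 0.70, v2.0 ≈ 0.64; (0.64 − 0.70) / 0.70 ≈ -8.6%.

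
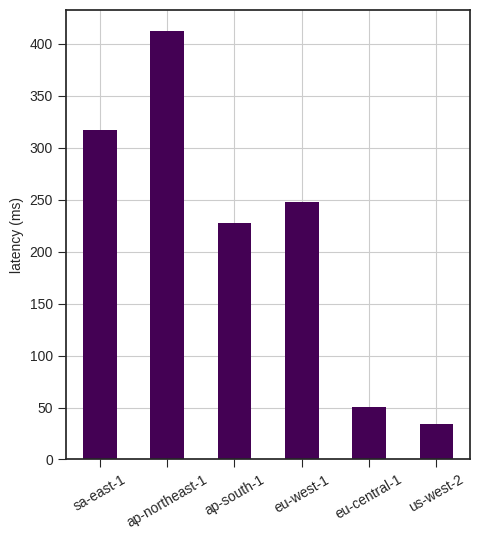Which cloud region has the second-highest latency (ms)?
Top 3: ap-northeast-1 ≈ 400, sa-east-1 ≈ 300, eu-west-1 ≈ 250.

sa-east-1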